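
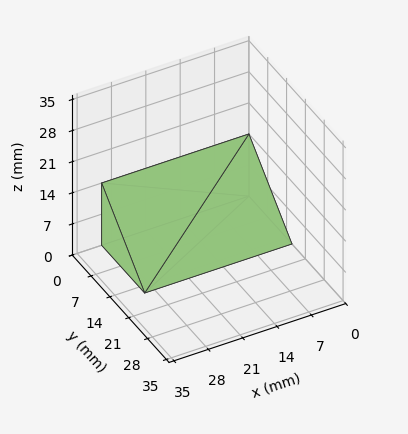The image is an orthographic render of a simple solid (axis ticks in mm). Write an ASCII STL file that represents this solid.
Reading the render: the shape is a wedge (ramp): 30 × 16 mm base, rising to 14 mm along the y=0 edge and sloping linearly to z=0 at y=16 (dimensions read to the nearest mm from the axis ticks). For the STL, each face is triangulated and given an outward normal.

solid part
  facet normal 0.0000 0.0000 -1.0000
    outer loop
      vertex 30.000 16.000 0.000
      vertex 30.000 0.000 0.000
      vertex 0.000 0.000 0.000
    endloop
  endfacet
  facet normal 0.0000 0.0000 -1.0000
    outer loop
      vertex 0.000 16.000 0.000
      vertex 30.000 16.000 0.000
      vertex 0.000 0.000 0.000
    endloop
  endfacet
  facet normal 0.0000 -1.0000 0.0000
    outer loop
      vertex 0.000 0.000 0.000
      vertex 30.000 0.000 0.000
      vertex 30.000 0.000 14.000
    endloop
  endfacet
  facet normal 0.0000 -1.0000 0.0000
    outer loop
      vertex 0.000 0.000 0.000
      vertex 30.000 0.000 14.000
      vertex 0.000 0.000 14.000
    endloop
  endfacet
  facet normal 0.0000 0.6585 0.7526
    outer loop
      vertex 0.000 0.000 14.000
      vertex 30.000 0.000 14.000
      vertex 30.000 16.000 0.000
    endloop
  endfacet
  facet normal 0.0000 0.6585 0.7526
    outer loop
      vertex 0.000 0.000 14.000
      vertex 30.000 16.000 0.000
      vertex 0.000 16.000 0.000
    endloop
  endfacet
  facet normal -1.0000 0.0000 0.0000
    outer loop
      vertex 0.000 0.000 14.000
      vertex 0.000 16.000 0.000
      vertex 0.000 0.000 0.000
    endloop
  endfacet
  facet normal 1.0000 0.0000 0.0000
    outer loop
      vertex 30.000 0.000 0.000
      vertex 30.000 16.000 0.000
      vertex 30.000 0.000 14.000
    endloop
  endfacet
endsolid part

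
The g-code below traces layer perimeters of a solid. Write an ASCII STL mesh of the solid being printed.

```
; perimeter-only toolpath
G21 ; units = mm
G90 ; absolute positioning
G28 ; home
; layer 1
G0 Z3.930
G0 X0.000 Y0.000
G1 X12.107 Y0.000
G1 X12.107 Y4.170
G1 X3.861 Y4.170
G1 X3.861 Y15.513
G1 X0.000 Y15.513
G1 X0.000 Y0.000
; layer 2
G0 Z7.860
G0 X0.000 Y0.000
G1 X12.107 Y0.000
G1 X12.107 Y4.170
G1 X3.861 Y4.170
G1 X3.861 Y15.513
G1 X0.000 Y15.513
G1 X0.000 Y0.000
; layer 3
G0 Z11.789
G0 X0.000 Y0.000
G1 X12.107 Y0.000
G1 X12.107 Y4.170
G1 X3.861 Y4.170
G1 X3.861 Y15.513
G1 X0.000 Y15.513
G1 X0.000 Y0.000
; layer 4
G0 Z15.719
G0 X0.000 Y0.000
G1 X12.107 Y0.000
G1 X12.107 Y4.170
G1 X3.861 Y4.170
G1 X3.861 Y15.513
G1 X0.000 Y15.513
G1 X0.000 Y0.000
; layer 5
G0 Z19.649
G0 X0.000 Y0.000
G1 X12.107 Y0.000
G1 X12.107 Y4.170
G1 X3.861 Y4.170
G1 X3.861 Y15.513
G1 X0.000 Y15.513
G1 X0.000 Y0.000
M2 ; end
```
solid part
  facet normal 0.0000 0.0000 -1.0000
    outer loop
      vertex 12.107 4.170 0.000
      vertex 12.107 0.000 0.000
      vertex 0.000 0.000 0.000
    endloop
  endfacet
  facet normal 0.0000 0.0000 -1.0000
    outer loop
      vertex 3.861 4.170 0.000
      vertex 12.107 4.170 0.000
      vertex 0.000 0.000 0.000
    endloop
  endfacet
  facet normal 0.0000 0.0000 -1.0000
    outer loop
      vertex 3.861 15.513 0.000
      vertex 3.861 4.170 0.000
      vertex 0.000 0.000 0.000
    endloop
  endfacet
  facet normal 0.0000 0.0000 -1.0000
    outer loop
      vertex 0.000 15.513 0.000
      vertex 3.861 15.513 0.000
      vertex 0.000 0.000 0.000
    endloop
  endfacet
  facet normal 0.0000 0.0000 1.0000
    outer loop
      vertex 0.000 0.000 19.649
      vertex 12.107 0.000 19.649
      vertex 12.107 4.170 19.649
    endloop
  endfacet
  facet normal 0.0000 0.0000 1.0000
    outer loop
      vertex 0.000 0.000 19.649
      vertex 12.107 4.170 19.649
      vertex 3.861 4.170 19.649
    endloop
  endfacet
  facet normal 0.0000 0.0000 1.0000
    outer loop
      vertex 0.000 0.000 19.649
      vertex 3.861 4.170 19.649
      vertex 3.861 15.513 19.649
    endloop
  endfacet
  facet normal 0.0000 0.0000 1.0000
    outer loop
      vertex 0.000 0.000 19.649
      vertex 3.861 15.513 19.649
      vertex 0.000 15.513 19.649
    endloop
  endfacet
  facet normal 0.0000 -1.0000 0.0000
    outer loop
      vertex 0.000 0.000 0.000
      vertex 12.107 0.000 0.000
      vertex 12.107 0.000 19.649
    endloop
  endfacet
  facet normal 0.0000 -1.0000 0.0000
    outer loop
      vertex 0.000 0.000 0.000
      vertex 12.107 0.000 19.649
      vertex 0.000 0.000 19.649
    endloop
  endfacet
  facet normal 1.0000 0.0000 0.0000
    outer loop
      vertex 12.107 0.000 0.000
      vertex 12.107 4.170 0.000
      vertex 12.107 4.170 19.649
    endloop
  endfacet
  facet normal 1.0000 0.0000 0.0000
    outer loop
      vertex 12.107 0.000 0.000
      vertex 12.107 4.170 19.649
      vertex 12.107 0.000 19.649
    endloop
  endfacet
  facet normal 0.0000 1.0000 0.0000
    outer loop
      vertex 12.107 4.170 0.000
      vertex 3.861 4.170 0.000
      vertex 3.861 4.170 19.649
    endloop
  endfacet
  facet normal 0.0000 1.0000 0.0000
    outer loop
      vertex 12.107 4.170 0.000
      vertex 3.861 4.170 19.649
      vertex 12.107 4.170 19.649
    endloop
  endfacet
  facet normal 1.0000 0.0000 0.0000
    outer loop
      vertex 3.861 4.170 0.000
      vertex 3.861 15.513 0.000
      vertex 3.861 15.513 19.649
    endloop
  endfacet
  facet normal 1.0000 0.0000 0.0000
    outer loop
      vertex 3.861 4.170 0.000
      vertex 3.861 15.513 19.649
      vertex 3.861 4.170 19.649
    endloop
  endfacet
  facet normal 0.0000 1.0000 0.0000
    outer loop
      vertex 3.861 15.513 0.000
      vertex 0.000 15.513 0.000
      vertex 0.000 15.513 19.649
    endloop
  endfacet
  facet normal 0.0000 1.0000 0.0000
    outer loop
      vertex 3.861 15.513 0.000
      vertex 0.000 15.513 19.649
      vertex 3.861 15.513 19.649
    endloop
  endfacet
  facet normal -1.0000 0.0000 0.0000
    outer loop
      vertex 0.000 15.513 0.000
      vertex 0.000 0.000 0.000
      vertex 0.000 0.000 19.649
    endloop
  endfacet
  facet normal -1.0000 0.0000 0.0000
    outer loop
      vertex 0.000 15.513 0.000
      vertex 0.000 0.000 19.649
      vertex 0.000 15.513 19.649
    endloop
  endfacet
endsolid part

The G0 Z moves step by Δz≈3.930 mm. Every layer's G1 loop is the same polygon, so the solid is a straight extrusion of it from z=0 to z≈19.6. Closing with flat bottom and top caps and triangulating gives 20 facets — an L-shaped prism: outer 12.1 × 15.5 mm, arm thicknesses ≈ 4.17 mm (horizontal) and 3.86 mm (vertical), extruded 19.6 mm in z.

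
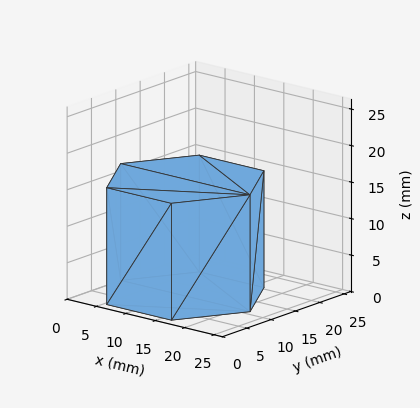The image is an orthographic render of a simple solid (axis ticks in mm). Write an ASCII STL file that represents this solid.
Reading the render: the shape is a regular 6-sided prism (a cylinder approximated with 6 flat sides), circumscribed radius ≈ 11 mm, height ≈ 16 mm (dimensions read to the nearest mm from the axis ticks). For the STL, each face is triangulated and given an outward normal.

solid part
  facet normal 0.0000 0.0000 -1.0000
    outer loop
      vertex 5.5 20.5 0.0
      vertex 16.5 20.5 0.0
      vertex 22.0 11.0 0.0
    endloop
  endfacet
  facet normal 0.0000 0.0000 -1.0000
    outer loop
      vertex 0.0 11.0 0.0
      vertex 5.5 20.5 0.0
      vertex 22.0 11.0 0.0
    endloop
  endfacet
  facet normal 0.0000 0.0000 -1.0000
    outer loop
      vertex 5.5 1.5 0.0
      vertex 0.0 11.0 0.0
      vertex 22.0 11.0 0.0
    endloop
  endfacet
  facet normal 0.0000 0.0000 -1.0000
    outer loop
      vertex 16.5 1.5 0.0
      vertex 5.5 1.5 0.0
      vertex 22.0 11.0 0.0
    endloop
  endfacet
  facet normal 0.0000 0.0000 1.0000
    outer loop
      vertex 22.0 11.0 16.0
      vertex 16.5 20.5 16.0
      vertex 5.5 20.5 16.0
    endloop
  endfacet
  facet normal 0.0000 0.0000 1.0000
    outer loop
      vertex 22.0 11.0 16.0
      vertex 5.5 20.5 16.0
      vertex 0.0 11.0 16.0
    endloop
  endfacet
  facet normal 0.0000 0.0000 1.0000
    outer loop
      vertex 22.0 11.0 16.0
      vertex 0.0 11.0 16.0
      vertex 5.5 1.5 16.0
    endloop
  endfacet
  facet normal 0.0000 0.0000 1.0000
    outer loop
      vertex 22.0 11.0 16.0
      vertex 5.5 1.5 16.0
      vertex 16.5 1.5 16.0
    endloop
  endfacet
  facet normal 0.8654 0.5010 0.0000
    outer loop
      vertex 22.0 11.0 0.0
      vertex 16.5 20.5 0.0
      vertex 16.5 20.5 16.0
    endloop
  endfacet
  facet normal 0.8654 0.5010 0.0000
    outer loop
      vertex 22.0 11.0 0.0
      vertex 16.5 20.5 16.0
      vertex 22.0 11.0 16.0
    endloop
  endfacet
  facet normal 0.0000 1.0000 0.0000
    outer loop
      vertex 16.5 20.5 0.0
      vertex 5.5 20.5 0.0
      vertex 5.5 20.5 16.0
    endloop
  endfacet
  facet normal 0.0000 1.0000 0.0000
    outer loop
      vertex 16.5 20.5 0.0
      vertex 5.5 20.5 16.0
      vertex 16.5 20.5 16.0
    endloop
  endfacet
  facet normal -0.8654 0.5010 0.0000
    outer loop
      vertex 5.5 20.5 0.0
      vertex 0.0 11.0 0.0
      vertex 0.0 11.0 16.0
    endloop
  endfacet
  facet normal -0.8654 0.5010 0.0000
    outer loop
      vertex 5.5 20.5 0.0
      vertex 0.0 11.0 16.0
      vertex 5.5 20.5 16.0
    endloop
  endfacet
  facet normal -0.8654 -0.5010 0.0000
    outer loop
      vertex 0.0 11.0 0.0
      vertex 5.5 1.5 0.0
      vertex 5.5 1.5 16.0
    endloop
  endfacet
  facet normal -0.8654 -0.5010 0.0000
    outer loop
      vertex 0.0 11.0 0.0
      vertex 5.5 1.5 16.0
      vertex 0.0 11.0 16.0
    endloop
  endfacet
  facet normal 0.0000 -1.0000 0.0000
    outer loop
      vertex 5.5 1.5 0.0
      vertex 16.5 1.5 0.0
      vertex 16.5 1.5 16.0
    endloop
  endfacet
  facet normal 0.0000 -1.0000 0.0000
    outer loop
      vertex 5.5 1.5 0.0
      vertex 16.5 1.5 16.0
      vertex 5.5 1.5 16.0
    endloop
  endfacet
  facet normal 0.8654 -0.5010 0.0000
    outer loop
      vertex 16.5 1.5 0.0
      vertex 22.0 11.0 0.0
      vertex 22.0 11.0 16.0
    endloop
  endfacet
  facet normal 0.8654 -0.5010 0.0000
    outer loop
      vertex 16.5 1.5 0.0
      vertex 22.0 11.0 16.0
      vertex 16.5 1.5 16.0
    endloop
  endfacet
endsolid part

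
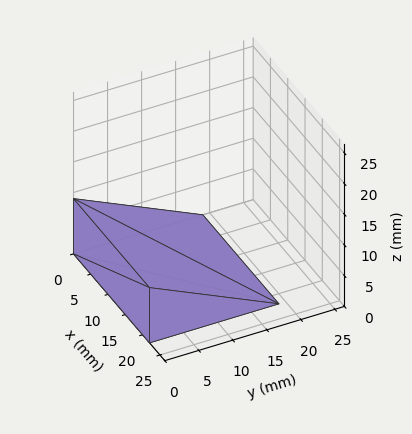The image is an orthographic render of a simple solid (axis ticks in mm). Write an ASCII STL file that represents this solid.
Reading the render: the shape is a wedge (ramp): 22 × 19 mm base, rising to 9 mm along the y=0 edge and sloping linearly to z=0 at y=19 (dimensions read to the nearest mm from the axis ticks). For the STL, each face is triangulated and given an outward normal.

solid part
  facet normal 0.0000 0.0000 -1.0000
    outer loop
      vertex 22.0 19.0 0.0
      vertex 22.0 0.0 0.0
      vertex 0.0 0.0 0.0
    endloop
  endfacet
  facet normal 0.0000 0.0000 -1.0000
    outer loop
      vertex 0.0 19.0 0.0
      vertex 22.0 19.0 0.0
      vertex 0.0 0.0 0.0
    endloop
  endfacet
  facet normal 0.0000 -1.0000 0.0000
    outer loop
      vertex 0.0 0.0 0.0
      vertex 22.0 0.0 0.0
      vertex 22.0 0.0 9.0
    endloop
  endfacet
  facet normal 0.0000 -1.0000 0.0000
    outer loop
      vertex 0.0 0.0 0.0
      vertex 22.0 0.0 9.0
      vertex 0.0 0.0 9.0
    endloop
  endfacet
  facet normal 0.0000 0.4281 0.9037
    outer loop
      vertex 0.0 0.0 9.0
      vertex 22.0 0.0 9.0
      vertex 22.0 19.0 0.0
    endloop
  endfacet
  facet normal 0.0000 0.4281 0.9037
    outer loop
      vertex 0.0 0.0 9.0
      vertex 22.0 19.0 0.0
      vertex 0.0 19.0 0.0
    endloop
  endfacet
  facet normal -1.0000 0.0000 0.0000
    outer loop
      vertex 0.0 0.0 9.0
      vertex 0.0 19.0 0.0
      vertex 0.0 0.0 0.0
    endloop
  endfacet
  facet normal 1.0000 0.0000 0.0000
    outer loop
      vertex 22.0 0.0 0.0
      vertex 22.0 19.0 0.0
      vertex 22.0 0.0 9.0
    endloop
  endfacet
endsolid part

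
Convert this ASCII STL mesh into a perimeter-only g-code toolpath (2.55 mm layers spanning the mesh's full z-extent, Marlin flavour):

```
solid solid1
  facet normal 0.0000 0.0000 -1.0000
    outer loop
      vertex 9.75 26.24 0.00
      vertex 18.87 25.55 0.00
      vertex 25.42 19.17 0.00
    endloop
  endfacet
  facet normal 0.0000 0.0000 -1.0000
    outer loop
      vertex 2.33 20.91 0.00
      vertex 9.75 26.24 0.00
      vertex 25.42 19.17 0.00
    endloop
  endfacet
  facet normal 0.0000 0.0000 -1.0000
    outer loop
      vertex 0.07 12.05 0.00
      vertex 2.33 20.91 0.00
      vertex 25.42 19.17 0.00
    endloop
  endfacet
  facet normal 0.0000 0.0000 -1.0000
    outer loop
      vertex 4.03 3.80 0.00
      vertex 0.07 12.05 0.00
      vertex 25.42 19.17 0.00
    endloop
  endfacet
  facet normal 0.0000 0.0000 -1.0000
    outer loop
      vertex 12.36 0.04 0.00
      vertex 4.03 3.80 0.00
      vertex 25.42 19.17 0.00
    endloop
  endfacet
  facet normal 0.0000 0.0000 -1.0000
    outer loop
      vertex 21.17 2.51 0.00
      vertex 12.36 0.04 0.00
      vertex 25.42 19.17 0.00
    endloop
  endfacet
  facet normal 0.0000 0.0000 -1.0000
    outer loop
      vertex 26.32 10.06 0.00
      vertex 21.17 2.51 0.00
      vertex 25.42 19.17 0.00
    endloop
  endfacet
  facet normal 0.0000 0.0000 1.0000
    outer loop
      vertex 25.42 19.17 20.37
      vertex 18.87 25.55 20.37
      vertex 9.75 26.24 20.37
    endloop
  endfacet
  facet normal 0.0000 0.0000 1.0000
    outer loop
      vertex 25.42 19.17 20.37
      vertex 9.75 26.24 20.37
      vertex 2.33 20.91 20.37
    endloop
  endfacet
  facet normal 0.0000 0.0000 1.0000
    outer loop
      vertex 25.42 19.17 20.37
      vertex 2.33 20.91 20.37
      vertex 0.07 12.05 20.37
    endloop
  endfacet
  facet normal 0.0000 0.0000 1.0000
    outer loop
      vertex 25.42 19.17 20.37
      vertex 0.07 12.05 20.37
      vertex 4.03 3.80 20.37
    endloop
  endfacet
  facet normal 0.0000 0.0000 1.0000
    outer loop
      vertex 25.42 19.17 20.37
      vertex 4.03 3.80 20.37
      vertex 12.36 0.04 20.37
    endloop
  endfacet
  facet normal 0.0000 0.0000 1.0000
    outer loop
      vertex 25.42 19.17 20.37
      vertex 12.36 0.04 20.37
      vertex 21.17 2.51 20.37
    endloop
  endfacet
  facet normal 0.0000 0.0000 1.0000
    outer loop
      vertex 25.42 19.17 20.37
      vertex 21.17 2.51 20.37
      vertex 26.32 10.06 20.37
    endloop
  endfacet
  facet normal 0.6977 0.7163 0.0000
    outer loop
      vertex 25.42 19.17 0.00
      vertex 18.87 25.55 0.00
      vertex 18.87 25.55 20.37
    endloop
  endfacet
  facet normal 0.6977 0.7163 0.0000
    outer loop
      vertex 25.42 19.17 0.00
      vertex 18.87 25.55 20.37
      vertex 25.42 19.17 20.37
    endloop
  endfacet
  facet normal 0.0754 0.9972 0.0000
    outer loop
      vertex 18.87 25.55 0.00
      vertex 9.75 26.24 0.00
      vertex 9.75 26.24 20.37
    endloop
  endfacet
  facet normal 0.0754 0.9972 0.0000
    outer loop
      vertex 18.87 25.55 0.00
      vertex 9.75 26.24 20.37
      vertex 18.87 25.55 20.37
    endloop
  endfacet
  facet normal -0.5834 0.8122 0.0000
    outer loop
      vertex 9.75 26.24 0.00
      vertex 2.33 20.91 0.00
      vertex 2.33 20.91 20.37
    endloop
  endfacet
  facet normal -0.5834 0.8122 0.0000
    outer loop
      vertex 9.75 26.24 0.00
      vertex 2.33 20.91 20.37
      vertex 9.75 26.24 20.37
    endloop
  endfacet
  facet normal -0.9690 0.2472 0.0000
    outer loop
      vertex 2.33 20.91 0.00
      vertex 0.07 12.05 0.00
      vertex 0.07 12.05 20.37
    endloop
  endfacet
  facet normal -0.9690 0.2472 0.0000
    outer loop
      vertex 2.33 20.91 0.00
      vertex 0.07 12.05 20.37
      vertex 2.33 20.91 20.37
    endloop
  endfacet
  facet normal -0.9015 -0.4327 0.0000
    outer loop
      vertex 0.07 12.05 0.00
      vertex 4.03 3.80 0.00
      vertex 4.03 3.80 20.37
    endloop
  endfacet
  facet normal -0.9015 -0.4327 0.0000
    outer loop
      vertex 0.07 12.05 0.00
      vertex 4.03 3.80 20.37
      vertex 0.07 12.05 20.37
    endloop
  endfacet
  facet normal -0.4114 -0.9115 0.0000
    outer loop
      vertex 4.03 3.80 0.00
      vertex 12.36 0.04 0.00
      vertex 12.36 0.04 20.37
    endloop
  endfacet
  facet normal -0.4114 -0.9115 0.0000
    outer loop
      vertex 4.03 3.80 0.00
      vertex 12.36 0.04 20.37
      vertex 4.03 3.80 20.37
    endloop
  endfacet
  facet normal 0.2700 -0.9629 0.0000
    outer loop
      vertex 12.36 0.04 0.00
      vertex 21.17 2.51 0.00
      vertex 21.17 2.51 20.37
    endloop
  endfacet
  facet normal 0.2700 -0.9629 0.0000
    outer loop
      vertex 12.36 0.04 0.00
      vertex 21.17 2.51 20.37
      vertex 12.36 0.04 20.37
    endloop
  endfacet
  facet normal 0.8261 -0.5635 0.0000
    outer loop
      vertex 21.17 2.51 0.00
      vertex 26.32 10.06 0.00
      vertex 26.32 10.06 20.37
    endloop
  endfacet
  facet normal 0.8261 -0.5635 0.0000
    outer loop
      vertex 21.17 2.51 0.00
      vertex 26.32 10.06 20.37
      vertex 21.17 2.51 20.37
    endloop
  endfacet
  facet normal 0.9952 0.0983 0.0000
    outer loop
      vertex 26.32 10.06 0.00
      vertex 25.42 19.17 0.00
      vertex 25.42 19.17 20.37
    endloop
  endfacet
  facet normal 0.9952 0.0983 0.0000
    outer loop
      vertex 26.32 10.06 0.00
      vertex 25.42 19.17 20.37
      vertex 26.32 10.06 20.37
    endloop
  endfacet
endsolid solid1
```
; perimeter-only toolpath
G21 ; units = mm
G90 ; absolute positioning
G28 ; home
; layer 1
G0 Z2.55
G0 X25.42 Y19.17
G1 X18.87 Y25.55
G1 X9.75 Y26.24
G1 X2.33 Y20.91
G1 X0.07 Y12.05
G1 X4.03 Y3.80
G1 X12.36 Y0.04
G1 X21.17 Y2.51
G1 X26.32 Y10.06
G1 X25.42 Y19.17
; layer 2
G0 Z5.09
G0 X25.42 Y19.17
G1 X18.87 Y25.55
G1 X9.75 Y26.24
G1 X2.33 Y20.91
G1 X0.07 Y12.05
G1 X4.03 Y3.80
G1 X12.36 Y0.04
G1 X21.17 Y2.51
G1 X26.32 Y10.06
G1 X25.42 Y19.17
; layer 3
G0 Z7.64
G0 X25.42 Y19.17
G1 X18.87 Y25.55
G1 X9.75 Y26.24
G1 X2.33 Y20.91
G1 X0.07 Y12.05
G1 X4.03 Y3.80
G1 X12.36 Y0.04
G1 X21.17 Y2.51
G1 X26.32 Y10.06
G1 X25.42 Y19.17
; layer 4
G0 Z10.19
G0 X25.42 Y19.17
G1 X18.87 Y25.55
G1 X9.75 Y26.24
G1 X2.33 Y20.91
G1 X0.07 Y12.05
G1 X4.03 Y3.80
G1 X12.36 Y0.04
G1 X21.17 Y2.51
G1 X26.32 Y10.06
G1 X25.42 Y19.17
; layer 5
G0 Z12.73
G0 X25.42 Y19.17
G1 X18.87 Y25.55
G1 X9.75 Y26.24
G1 X2.33 Y20.91
G1 X0.07 Y12.05
G1 X4.03 Y3.80
G1 X12.36 Y0.04
G1 X21.17 Y2.51
G1 X26.32 Y10.06
G1 X25.42 Y19.17
; layer 6
G0 Z15.28
G0 X25.42 Y19.17
G1 X18.87 Y25.55
G1 X9.75 Y26.24
G1 X2.33 Y20.91
G1 X0.07 Y12.05
G1 X4.03 Y3.80
G1 X12.36 Y0.04
G1 X21.17 Y2.51
G1 X26.32 Y10.06
G1 X25.42 Y19.17
; layer 7
G0 Z17.82
G0 X25.42 Y19.17
G1 X18.87 Y25.55
G1 X9.75 Y26.24
G1 X2.33 Y20.91
G1 X0.07 Y12.05
G1 X4.03 Y3.80
G1 X12.36 Y0.04
G1 X21.17 Y2.51
G1 X26.32 Y10.06
G1 X25.42 Y19.17
; layer 8
G0 Z20.37
G0 X25.42 Y19.17
G1 X18.87 Y25.55
G1 X9.75 Y26.24
G1 X2.33 Y20.91
G1 X0.07 Y12.05
G1 X4.03 Y3.80
G1 X12.36 Y0.04
G1 X21.17 Y2.51
G1 X26.32 Y10.06
G1 X25.42 Y19.17
M2 ; end

The solid is a regular 9-sided prism (a cylinder approximated with 9 flat sides), circumscribed radius ≈ 13.4 mm, height ≈ 20.4 mm. Slicing at Δz = 2.55 mm — 8 equal slices spanning the solid's height, so layer i sits at z = i·h/8 — gives 8 non-empty perimeters. Each is a 9-segment closed polygon; G0 lifts to the layer z and rapids to the start vertex, then G1 traces the edges.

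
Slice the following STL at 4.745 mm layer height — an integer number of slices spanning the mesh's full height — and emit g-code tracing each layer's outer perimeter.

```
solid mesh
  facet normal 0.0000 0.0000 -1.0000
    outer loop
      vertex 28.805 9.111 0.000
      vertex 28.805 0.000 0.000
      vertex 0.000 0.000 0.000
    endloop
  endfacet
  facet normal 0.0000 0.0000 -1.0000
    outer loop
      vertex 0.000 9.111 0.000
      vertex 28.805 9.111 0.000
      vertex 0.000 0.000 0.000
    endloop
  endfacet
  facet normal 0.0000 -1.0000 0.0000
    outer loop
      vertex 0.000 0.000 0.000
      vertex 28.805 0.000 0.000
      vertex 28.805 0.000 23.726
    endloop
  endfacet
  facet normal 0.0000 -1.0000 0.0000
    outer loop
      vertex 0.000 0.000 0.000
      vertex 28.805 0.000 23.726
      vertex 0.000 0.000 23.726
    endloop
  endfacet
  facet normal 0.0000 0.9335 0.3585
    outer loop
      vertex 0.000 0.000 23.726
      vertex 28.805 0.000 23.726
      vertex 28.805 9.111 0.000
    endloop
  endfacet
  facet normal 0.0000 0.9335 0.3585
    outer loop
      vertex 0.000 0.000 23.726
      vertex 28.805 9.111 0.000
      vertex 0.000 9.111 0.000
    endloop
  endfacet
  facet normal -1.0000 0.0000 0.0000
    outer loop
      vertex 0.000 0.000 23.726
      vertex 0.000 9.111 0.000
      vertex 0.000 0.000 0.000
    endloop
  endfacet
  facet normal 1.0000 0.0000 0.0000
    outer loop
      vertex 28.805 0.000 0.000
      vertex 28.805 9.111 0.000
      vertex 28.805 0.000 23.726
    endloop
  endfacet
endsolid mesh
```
; perimeter-only toolpath
G21 ; units = mm
G90 ; absolute positioning
G28 ; home
; layer 1
G0 Z4.745
G0 X0.000 Y0.000
G1 X28.805 Y0.000
G1 X28.805 Y7.289
G1 X0.000 Y7.289
G1 X0.000 Y0.000
; layer 2
G0 Z9.490
G0 X0.000 Y0.000
G1 X28.805 Y0.000
G1 X28.805 Y5.467
G1 X0.000 Y5.467
G1 X0.000 Y0.000
; layer 3
G0 Z14.236
G0 X0.000 Y0.000
G1 X28.805 Y0.000
G1 X28.805 Y3.644
G1 X0.000 Y3.644
G1 X0.000 Y0.000
; layer 4
G0 Z18.981
G0 X0.000 Y0.000
G1 X28.805 Y0.000
G1 X28.805 Y1.822
G1 X0.000 Y1.822
G1 X0.000 Y0.000
M2 ; end

The solid is a wedge (ramp): 28.8 × 9.11 mm base, rising to 23.7 mm along the y=0 edge and sloping linearly to z=0 at y=9.11. Slicing at Δz = 4.745 mm — 5 equal slices spanning the solid's height, so layer i sits at z = i·h/5 — gives 4 non-empty perimeters. Each is a 4-segment closed polygon; G0 lifts to the layer z and rapids to the start vertex, then G1 traces the edges. The cross-section shrinks linearly with z (the slice at the apex is degenerate and omitted).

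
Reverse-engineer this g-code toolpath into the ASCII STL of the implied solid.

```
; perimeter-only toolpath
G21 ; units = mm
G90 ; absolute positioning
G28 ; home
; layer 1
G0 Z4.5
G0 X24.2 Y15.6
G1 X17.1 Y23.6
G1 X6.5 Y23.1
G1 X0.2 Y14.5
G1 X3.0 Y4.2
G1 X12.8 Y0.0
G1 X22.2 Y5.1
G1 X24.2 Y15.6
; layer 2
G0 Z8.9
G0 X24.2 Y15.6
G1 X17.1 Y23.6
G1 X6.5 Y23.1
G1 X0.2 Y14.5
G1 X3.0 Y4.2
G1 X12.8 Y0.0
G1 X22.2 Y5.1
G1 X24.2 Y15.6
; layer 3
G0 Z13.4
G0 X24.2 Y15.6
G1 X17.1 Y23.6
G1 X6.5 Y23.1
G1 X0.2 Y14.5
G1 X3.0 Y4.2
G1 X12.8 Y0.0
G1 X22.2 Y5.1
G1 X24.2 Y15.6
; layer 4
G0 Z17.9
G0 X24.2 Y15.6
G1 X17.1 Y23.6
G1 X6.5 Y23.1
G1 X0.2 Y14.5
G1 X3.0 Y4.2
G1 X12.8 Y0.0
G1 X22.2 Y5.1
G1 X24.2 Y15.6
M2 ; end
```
solid part
  facet normal 0.0000 0.0000 -1.0000
    outer loop
      vertex 6.5 23.1 0.0
      vertex 17.1 23.6 0.0
      vertex 24.2 15.6 0.0
    endloop
  endfacet
  facet normal 0.0000 0.0000 -1.0000
    outer loop
      vertex 0.2 14.5 0.0
      vertex 6.5 23.1 0.0
      vertex 24.2 15.6 0.0
    endloop
  endfacet
  facet normal 0.0000 0.0000 -1.0000
    outer loop
      vertex 3.0 4.2 0.0
      vertex 0.2 14.5 0.0
      vertex 24.2 15.6 0.0
    endloop
  endfacet
  facet normal 0.0000 0.0000 -1.0000
    outer loop
      vertex 12.8 0.0 0.0
      vertex 3.0 4.2 0.0
      vertex 24.2 15.6 0.0
    endloop
  endfacet
  facet normal 0.0000 0.0000 -1.0000
    outer loop
      vertex 22.2 5.1 0.0
      vertex 12.8 0.0 0.0
      vertex 24.2 15.6 0.0
    endloop
  endfacet
  facet normal 0.0000 0.0000 1.0000
    outer loop
      vertex 24.2 15.6 17.9
      vertex 17.1 23.6 17.9
      vertex 6.5 23.1 17.9
    endloop
  endfacet
  facet normal 0.0000 0.0000 1.0000
    outer loop
      vertex 24.2 15.6 17.9
      vertex 6.5 23.1 17.9
      vertex 0.2 14.5 17.9
    endloop
  endfacet
  facet normal 0.0000 0.0000 1.0000
    outer loop
      vertex 24.2 15.6 17.9
      vertex 0.2 14.5 17.9
      vertex 3.0 4.2 17.9
    endloop
  endfacet
  facet normal 0.0000 0.0000 1.0000
    outer loop
      vertex 24.2 15.6 17.9
      vertex 3.0 4.2 17.9
      vertex 12.8 0.0 17.9
    endloop
  endfacet
  facet normal 0.0000 0.0000 1.0000
    outer loop
      vertex 24.2 15.6 17.9
      vertex 12.8 0.0 17.9
      vertex 22.2 5.1 17.9
    endloop
  endfacet
  facet normal 0.7479 0.6638 0.0000
    outer loop
      vertex 24.2 15.6 0.0
      vertex 17.1 23.6 0.0
      vertex 17.1 23.6 17.9
    endloop
  endfacet
  facet normal 0.7479 0.6638 0.0000
    outer loop
      vertex 24.2 15.6 0.0
      vertex 17.1 23.6 17.9
      vertex 24.2 15.6 17.9
    endloop
  endfacet
  facet normal -0.0471 0.9989 0.0000
    outer loop
      vertex 17.1 23.6 0.0
      vertex 6.5 23.1 0.0
      vertex 6.5 23.1 17.9
    endloop
  endfacet
  facet normal -0.0471 0.9989 0.0000
    outer loop
      vertex 17.1 23.6 0.0
      vertex 6.5 23.1 17.9
      vertex 17.1 23.6 17.9
    endloop
  endfacet
  facet normal -0.8067 0.5910 0.0000
    outer loop
      vertex 6.5 23.1 0.0
      vertex 0.2 14.5 0.0
      vertex 0.2 14.5 17.9
    endloop
  endfacet
  facet normal -0.8067 0.5910 0.0000
    outer loop
      vertex 6.5 23.1 0.0
      vertex 0.2 14.5 17.9
      vertex 6.5 23.1 17.9
    endloop
  endfacet
  facet normal -0.9650 -0.2623 0.0000
    outer loop
      vertex 0.2 14.5 0.0
      vertex 3.0 4.2 0.0
      vertex 3.0 4.2 17.9
    endloop
  endfacet
  facet normal -0.9650 -0.2623 0.0000
    outer loop
      vertex 0.2 14.5 0.0
      vertex 3.0 4.2 17.9
      vertex 0.2 14.5 17.9
    endloop
  endfacet
  facet normal -0.3939 -0.9191 0.0000
    outer loop
      vertex 3.0 4.2 0.0
      vertex 12.8 0.0 0.0
      vertex 12.8 0.0 17.9
    endloop
  endfacet
  facet normal -0.3939 -0.9191 0.0000
    outer loop
      vertex 3.0 4.2 0.0
      vertex 12.8 0.0 17.9
      vertex 3.0 4.2 17.9
    endloop
  endfacet
  facet normal 0.4769 -0.8790 0.0000
    outer loop
      vertex 12.8 0.0 0.0
      vertex 22.2 5.1 0.0
      vertex 22.2 5.1 17.9
    endloop
  endfacet
  facet normal 0.4769 -0.8790 0.0000
    outer loop
      vertex 12.8 0.0 0.0
      vertex 22.2 5.1 17.9
      vertex 12.8 0.0 17.9
    endloop
  endfacet
  facet normal 0.9823 -0.1871 0.0000
    outer loop
      vertex 22.2 5.1 0.0
      vertex 24.2 15.6 0.0
      vertex 24.2 15.6 17.9
    endloop
  endfacet
  facet normal 0.9823 -0.1871 0.0000
    outer loop
      vertex 22.2 5.1 0.0
      vertex 24.2 15.6 17.9
      vertex 22.2 5.1 17.9
    endloop
  endfacet
endsolid part

The G0 Z moves step by Δz≈4.5 mm. Every layer's G1 loop is the same polygon, so the solid is a straight extrusion of it from z=0 to z≈17.9. Closing with flat bottom and top caps and triangulating gives 24 facets — a regular 7-sided prism (a cylinder approximated with 7 flat sides), circumscribed radius ≈ 12.3 mm, height ≈ 17.9 mm.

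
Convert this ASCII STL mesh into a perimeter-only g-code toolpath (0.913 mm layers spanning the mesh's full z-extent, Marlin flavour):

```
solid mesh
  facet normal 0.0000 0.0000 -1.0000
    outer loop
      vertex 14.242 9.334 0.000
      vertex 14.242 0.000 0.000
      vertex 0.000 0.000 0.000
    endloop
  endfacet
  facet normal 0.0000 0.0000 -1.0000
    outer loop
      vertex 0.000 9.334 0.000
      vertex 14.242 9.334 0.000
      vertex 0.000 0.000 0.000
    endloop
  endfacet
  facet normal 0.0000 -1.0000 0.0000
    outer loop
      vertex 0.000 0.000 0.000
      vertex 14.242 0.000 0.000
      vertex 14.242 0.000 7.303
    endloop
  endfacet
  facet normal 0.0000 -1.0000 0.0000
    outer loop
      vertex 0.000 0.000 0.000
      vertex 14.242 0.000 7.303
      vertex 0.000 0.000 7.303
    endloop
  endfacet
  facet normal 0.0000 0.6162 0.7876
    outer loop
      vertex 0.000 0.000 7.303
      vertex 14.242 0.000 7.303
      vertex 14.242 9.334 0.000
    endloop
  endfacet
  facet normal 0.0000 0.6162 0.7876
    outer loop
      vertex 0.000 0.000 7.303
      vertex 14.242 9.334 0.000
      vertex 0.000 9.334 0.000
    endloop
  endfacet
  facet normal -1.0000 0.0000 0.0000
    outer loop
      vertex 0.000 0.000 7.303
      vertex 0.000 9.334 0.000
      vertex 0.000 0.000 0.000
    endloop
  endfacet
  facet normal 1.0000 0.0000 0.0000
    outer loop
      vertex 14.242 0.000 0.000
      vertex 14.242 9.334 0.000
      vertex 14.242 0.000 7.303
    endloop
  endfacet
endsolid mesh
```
; perimeter-only toolpath
G21 ; units = mm
G90 ; absolute positioning
G28 ; home
; layer 1
G0 Z0.913
G0 X0.000 Y0.000
G1 X14.242 Y0.000
G1 X14.242 Y8.167
G1 X0.000 Y8.167
G1 X0.000 Y0.000
; layer 2
G0 Z1.826
G0 X0.000 Y0.000
G1 X14.242 Y0.000
G1 X14.242 Y7.000
G1 X0.000 Y7.000
G1 X0.000 Y0.000
; layer 3
G0 Z2.739
G0 X0.000 Y0.000
G1 X14.242 Y0.000
G1 X14.242 Y5.834
G1 X0.000 Y5.834
G1 X0.000 Y0.000
; layer 4
G0 Z3.651
G0 X0.000 Y0.000
G1 X14.242 Y0.000
G1 X14.242 Y4.667
G1 X0.000 Y4.667
G1 X0.000 Y0.000
; layer 5
G0 Z4.564
G0 X0.000 Y0.000
G1 X14.242 Y0.000
G1 X14.242 Y3.500
G1 X0.000 Y3.500
G1 X0.000 Y0.000
; layer 6
G0 Z5.477
G0 X0.000 Y0.000
G1 X14.242 Y0.000
G1 X14.242 Y2.333
G1 X0.000 Y2.333
G1 X0.000 Y0.000
; layer 7
G0 Z6.390
G0 X0.000 Y0.000
G1 X14.242 Y0.000
G1 X14.242 Y1.167
G1 X0.000 Y1.167
G1 X0.000 Y0.000
M2 ; end

The solid is a wedge (ramp): 14.2 × 9.33 mm base, rising to 7.3 mm along the y=0 edge and sloping linearly to z=0 at y=9.33. Slicing at Δz = 0.913 mm — 8 equal slices spanning the solid's height, so layer i sits at z = i·h/8 — gives 7 non-empty perimeters. Each is a 4-segment closed polygon; G0 lifts to the layer z and rapids to the start vertex, then G1 traces the edges. The cross-section shrinks linearly with z (the slice at the apex is degenerate and omitted).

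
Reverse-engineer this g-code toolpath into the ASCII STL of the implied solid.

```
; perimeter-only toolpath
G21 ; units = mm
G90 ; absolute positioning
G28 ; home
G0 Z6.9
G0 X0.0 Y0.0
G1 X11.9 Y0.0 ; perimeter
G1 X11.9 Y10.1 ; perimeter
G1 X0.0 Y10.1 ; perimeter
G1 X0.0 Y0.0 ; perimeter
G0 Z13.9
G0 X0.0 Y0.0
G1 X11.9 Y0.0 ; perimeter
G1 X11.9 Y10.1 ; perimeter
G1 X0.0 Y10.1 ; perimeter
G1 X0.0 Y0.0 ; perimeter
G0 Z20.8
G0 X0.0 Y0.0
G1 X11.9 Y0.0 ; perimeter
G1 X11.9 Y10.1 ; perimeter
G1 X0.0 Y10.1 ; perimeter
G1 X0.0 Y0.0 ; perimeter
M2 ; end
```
solid part
  facet normal 0.0000 0.0000 -1.0000
    outer loop
      vertex 11.9 10.1 0.0
      vertex 11.9 0.0 0.0
      vertex 0.0 0.0 0.0
    endloop
  endfacet
  facet normal 0.0000 0.0000 -1.0000
    outer loop
      vertex 0.0 10.1 0.0
      vertex 11.9 10.1 0.0
      vertex 0.0 0.0 0.0
    endloop
  endfacet
  facet normal 0.0000 0.0000 1.0000
    outer loop
      vertex 0.0 0.0 20.8
      vertex 11.9 0.0 20.8
      vertex 11.9 10.1 20.8
    endloop
  endfacet
  facet normal 0.0000 0.0000 1.0000
    outer loop
      vertex 0.0 0.0 20.8
      vertex 11.9 10.1 20.8
      vertex 0.0 10.1 20.8
    endloop
  endfacet
  facet normal 0.0000 -1.0000 0.0000
    outer loop
      vertex 0.0 0.0 0.0
      vertex 11.9 0.0 0.0
      vertex 11.9 0.0 20.8
    endloop
  endfacet
  facet normal 0.0000 -1.0000 0.0000
    outer loop
      vertex 0.0 0.0 0.0
      vertex 11.9 0.0 20.8
      vertex 0.0 0.0 20.8
    endloop
  endfacet
  facet normal 0.0000 1.0000 0.0000
    outer loop
      vertex 11.9 10.1 20.8
      vertex 11.9 10.1 0.0
      vertex 0.0 10.1 0.0
    endloop
  endfacet
  facet normal 0.0000 1.0000 0.0000
    outer loop
      vertex 0.0 10.1 20.8
      vertex 11.9 10.1 20.8
      vertex 0.0 10.1 0.0
    endloop
  endfacet
  facet normal -1.0000 0.0000 0.0000
    outer loop
      vertex 0.0 10.1 20.8
      vertex 0.0 10.1 0.0
      vertex 0.0 0.0 0.0
    endloop
  endfacet
  facet normal -1.0000 0.0000 0.0000
    outer loop
      vertex 0.0 0.0 20.8
      vertex 0.0 10.1 20.8
      vertex 0.0 0.0 0.0
    endloop
  endfacet
  facet normal 1.0000 0.0000 0.0000
    outer loop
      vertex 11.9 0.0 0.0
      vertex 11.9 10.1 0.0
      vertex 11.9 10.1 20.8
    endloop
  endfacet
  facet normal 1.0000 0.0000 0.0000
    outer loop
      vertex 11.9 0.0 0.0
      vertex 11.9 10.1 20.8
      vertex 11.9 0.0 20.8
    endloop
  endfacet
endsolid part

The G0 Z moves step by Δz≈6.9 mm. Every layer's G1 loop is the same polygon, so the solid is a straight extrusion of it from z=0 to z≈20.8. Closing with flat bottom and top caps and triangulating gives 12 facets — a rectangular box, roughly 11.9 × 10.1 mm footprint and 20.8 mm tall.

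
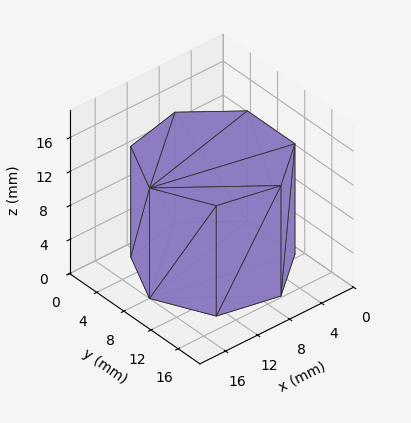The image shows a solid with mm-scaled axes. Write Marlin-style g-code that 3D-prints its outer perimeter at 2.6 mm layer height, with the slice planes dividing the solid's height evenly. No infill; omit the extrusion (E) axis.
Reading the render: the shape is a regular 7-sided prism (a cylinder approximated with 7 flat sides), circumscribed radius ≈ 8 mm, height ≈ 13 mm (dimensions read to the nearest mm from the axis ticks). For the g-code, the solid's height is divided into equal slices at the stated Δz and each level perimeter traced with G1 moves after a G0 lift.

; perimeter-only toolpath
G21 ; units = mm
G90 ; absolute positioning
G28 ; home
; layer 1
G0 Z2.6
G0 X16.0 Y8.0
G1 X13.0 Y14.3
G1 X6.2 Y15.8
G1 X0.8 Y11.5
G1 X0.8 Y4.5
G1 X6.2 Y0.2
G1 X13.0 Y1.7
G1 X16.0 Y8.0
; layer 2
G0 Z5.2
G0 X16.0 Y8.0
G1 X13.0 Y14.3
G1 X6.2 Y15.8
G1 X0.8 Y11.5
G1 X0.8 Y4.5
G1 X6.2 Y0.2
G1 X13.0 Y1.7
G1 X16.0 Y8.0
; layer 3
G0 Z7.8
G0 X16.0 Y8.0
G1 X13.0 Y14.3
G1 X6.2 Y15.8
G1 X0.8 Y11.5
G1 X0.8 Y4.5
G1 X6.2 Y0.2
G1 X13.0 Y1.7
G1 X16.0 Y8.0
; layer 4
G0 Z10.4
G0 X16.0 Y8.0
G1 X13.0 Y14.3
G1 X6.2 Y15.8
G1 X0.8 Y11.5
G1 X0.8 Y4.5
G1 X6.2 Y0.2
G1 X13.0 Y1.7
G1 X16.0 Y8.0
; layer 5
G0 Z13.0
G0 X16.0 Y8.0
G1 X13.0 Y14.3
G1 X6.2 Y15.8
G1 X0.8 Y11.5
G1 X0.8 Y4.5
G1 X6.2 Y0.2
G1 X13.0 Y1.7
G1 X16.0 Y8.0
M2 ; end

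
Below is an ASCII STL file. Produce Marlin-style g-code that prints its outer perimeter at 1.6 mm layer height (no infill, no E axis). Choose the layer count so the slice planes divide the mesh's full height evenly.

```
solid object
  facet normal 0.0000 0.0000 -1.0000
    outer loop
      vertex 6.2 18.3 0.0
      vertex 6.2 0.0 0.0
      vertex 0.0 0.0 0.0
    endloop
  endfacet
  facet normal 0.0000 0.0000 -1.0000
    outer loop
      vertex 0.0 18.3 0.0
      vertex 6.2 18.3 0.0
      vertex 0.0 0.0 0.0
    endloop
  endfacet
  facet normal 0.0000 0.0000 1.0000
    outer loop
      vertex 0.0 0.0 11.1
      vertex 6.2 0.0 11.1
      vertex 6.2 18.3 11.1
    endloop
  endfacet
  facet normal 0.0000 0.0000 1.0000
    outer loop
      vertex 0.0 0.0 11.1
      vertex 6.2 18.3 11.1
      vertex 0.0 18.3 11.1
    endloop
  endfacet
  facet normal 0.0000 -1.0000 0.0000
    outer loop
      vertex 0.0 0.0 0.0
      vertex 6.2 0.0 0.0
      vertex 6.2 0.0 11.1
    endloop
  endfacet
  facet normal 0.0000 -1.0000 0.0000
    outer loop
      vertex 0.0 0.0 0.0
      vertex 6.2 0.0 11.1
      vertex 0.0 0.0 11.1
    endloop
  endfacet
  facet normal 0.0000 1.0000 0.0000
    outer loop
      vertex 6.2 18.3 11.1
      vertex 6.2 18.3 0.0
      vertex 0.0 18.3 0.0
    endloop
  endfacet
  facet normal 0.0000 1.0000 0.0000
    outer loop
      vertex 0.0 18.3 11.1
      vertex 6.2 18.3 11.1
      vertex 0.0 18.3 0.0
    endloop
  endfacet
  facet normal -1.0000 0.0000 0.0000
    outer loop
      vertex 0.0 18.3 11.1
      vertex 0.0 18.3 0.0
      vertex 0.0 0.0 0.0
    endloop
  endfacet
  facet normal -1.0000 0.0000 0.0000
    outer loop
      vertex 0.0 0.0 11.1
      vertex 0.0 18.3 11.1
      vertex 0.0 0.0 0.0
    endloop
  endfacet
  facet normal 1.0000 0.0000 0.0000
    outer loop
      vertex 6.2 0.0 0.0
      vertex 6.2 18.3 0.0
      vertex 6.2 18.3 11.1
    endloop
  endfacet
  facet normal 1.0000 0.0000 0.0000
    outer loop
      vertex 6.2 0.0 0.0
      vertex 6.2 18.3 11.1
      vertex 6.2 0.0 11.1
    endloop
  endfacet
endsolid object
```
; perimeter-only toolpath
G21 ; units = mm
G90 ; absolute positioning
G28 ; home
; layer 1
G0 Z1.6
G0 X0.0 Y0.0
G1 X6.2 Y0.0
G1 X6.2 Y18.3
G1 X0.0 Y18.3
G1 X0.0 Y0.0
; layer 2
G0 Z3.2
G0 X0.0 Y0.0
G1 X6.2 Y0.0
G1 X6.2 Y18.3
G1 X0.0 Y18.3
G1 X0.0 Y0.0
; layer 3
G0 Z4.8
G0 X0.0 Y0.0
G1 X6.2 Y0.0
G1 X6.2 Y18.3
G1 X0.0 Y18.3
G1 X0.0 Y0.0
; layer 4
G0 Z6.3
G0 X0.0 Y0.0
G1 X6.2 Y0.0
G1 X6.2 Y18.3
G1 X0.0 Y18.3
G1 X0.0 Y0.0
; layer 5
G0 Z7.9
G0 X0.0 Y0.0
G1 X6.2 Y0.0
G1 X6.2 Y18.3
G1 X0.0 Y18.3
G1 X0.0 Y0.0
; layer 6
G0 Z9.5
G0 X0.0 Y0.0
G1 X6.2 Y0.0
G1 X6.2 Y18.3
G1 X0.0 Y18.3
G1 X0.0 Y0.0
; layer 7
G0 Z11.1
G0 X0.0 Y0.0
G1 X6.2 Y0.0
G1 X6.2 Y18.3
G1 X0.0 Y18.3
G1 X0.0 Y0.0
M2 ; end

The solid is a rectangular box, roughly 6.2 × 18.3 mm footprint and 11.1 mm tall. Slicing at Δz = 1.6 mm — 7 equal slices spanning the solid's height, so layer i sits at z = i·h/7 — gives 7 non-empty perimeters. Each is a 4-segment closed polygon; G0 lifts to the layer z and rapids to the start vertex, then G1 traces the edges.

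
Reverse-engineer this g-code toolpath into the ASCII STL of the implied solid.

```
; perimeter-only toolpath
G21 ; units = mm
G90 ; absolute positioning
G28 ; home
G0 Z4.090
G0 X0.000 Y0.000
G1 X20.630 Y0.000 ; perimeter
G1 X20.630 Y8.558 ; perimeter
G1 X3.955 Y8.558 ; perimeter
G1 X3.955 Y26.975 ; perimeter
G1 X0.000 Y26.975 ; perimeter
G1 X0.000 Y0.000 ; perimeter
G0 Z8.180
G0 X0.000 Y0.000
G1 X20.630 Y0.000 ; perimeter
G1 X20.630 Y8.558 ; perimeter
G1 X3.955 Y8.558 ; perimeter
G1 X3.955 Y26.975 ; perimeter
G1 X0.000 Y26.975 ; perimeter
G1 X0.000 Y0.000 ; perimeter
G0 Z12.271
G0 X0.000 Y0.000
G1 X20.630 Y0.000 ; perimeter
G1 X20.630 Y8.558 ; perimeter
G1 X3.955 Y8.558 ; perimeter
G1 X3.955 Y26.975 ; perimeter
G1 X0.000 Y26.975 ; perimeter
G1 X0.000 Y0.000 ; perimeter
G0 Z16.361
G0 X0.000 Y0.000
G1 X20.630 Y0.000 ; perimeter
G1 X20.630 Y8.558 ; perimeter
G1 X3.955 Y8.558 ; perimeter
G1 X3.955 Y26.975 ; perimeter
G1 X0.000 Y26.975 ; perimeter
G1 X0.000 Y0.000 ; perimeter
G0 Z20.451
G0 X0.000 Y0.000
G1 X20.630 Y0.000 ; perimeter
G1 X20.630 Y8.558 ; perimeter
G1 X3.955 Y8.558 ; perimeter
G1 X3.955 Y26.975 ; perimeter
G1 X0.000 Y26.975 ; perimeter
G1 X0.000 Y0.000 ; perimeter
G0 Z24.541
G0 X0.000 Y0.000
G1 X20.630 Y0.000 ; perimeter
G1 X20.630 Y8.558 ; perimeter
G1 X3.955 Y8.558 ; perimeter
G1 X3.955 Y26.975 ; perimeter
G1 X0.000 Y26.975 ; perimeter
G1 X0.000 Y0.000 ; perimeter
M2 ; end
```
solid part
  facet normal 0.0000 0.0000 -1.0000
    outer loop
      vertex 20.630 8.558 0.000
      vertex 20.630 0.000 0.000
      vertex 0.000 0.000 0.000
    endloop
  endfacet
  facet normal 0.0000 0.0000 -1.0000
    outer loop
      vertex 3.955 8.558 0.000
      vertex 20.630 8.558 0.000
      vertex 0.000 0.000 0.000
    endloop
  endfacet
  facet normal 0.0000 0.0000 -1.0000
    outer loop
      vertex 3.955 26.975 0.000
      vertex 3.955 8.558 0.000
      vertex 0.000 0.000 0.000
    endloop
  endfacet
  facet normal 0.0000 0.0000 -1.0000
    outer loop
      vertex 0.000 26.975 0.000
      vertex 3.955 26.975 0.000
      vertex 0.000 0.000 0.000
    endloop
  endfacet
  facet normal 0.0000 0.0000 1.0000
    outer loop
      vertex 0.000 0.000 24.541
      vertex 20.630 0.000 24.541
      vertex 20.630 8.558 24.541
    endloop
  endfacet
  facet normal 0.0000 0.0000 1.0000
    outer loop
      vertex 0.000 0.000 24.541
      vertex 20.630 8.558 24.541
      vertex 3.955 8.558 24.541
    endloop
  endfacet
  facet normal 0.0000 0.0000 1.0000
    outer loop
      vertex 0.000 0.000 24.541
      vertex 3.955 8.558 24.541
      vertex 3.955 26.975 24.541
    endloop
  endfacet
  facet normal 0.0000 0.0000 1.0000
    outer loop
      vertex 0.000 0.000 24.541
      vertex 3.955 26.975 24.541
      vertex 0.000 26.975 24.541
    endloop
  endfacet
  facet normal 0.0000 -1.0000 0.0000
    outer loop
      vertex 0.000 0.000 0.000
      vertex 20.630 0.000 0.000
      vertex 20.630 0.000 24.541
    endloop
  endfacet
  facet normal 0.0000 -1.0000 0.0000
    outer loop
      vertex 0.000 0.000 0.000
      vertex 20.630 0.000 24.541
      vertex 0.000 0.000 24.541
    endloop
  endfacet
  facet normal 1.0000 0.0000 0.0000
    outer loop
      vertex 20.630 0.000 0.000
      vertex 20.630 8.558 0.000
      vertex 20.630 8.558 24.541
    endloop
  endfacet
  facet normal 1.0000 0.0000 0.0000
    outer loop
      vertex 20.630 0.000 0.000
      vertex 20.630 8.558 24.541
      vertex 20.630 0.000 24.541
    endloop
  endfacet
  facet normal 0.0000 1.0000 0.0000
    outer loop
      vertex 20.630 8.558 0.000
      vertex 3.955 8.558 0.000
      vertex 3.955 8.558 24.541
    endloop
  endfacet
  facet normal 0.0000 1.0000 0.0000
    outer loop
      vertex 20.630 8.558 0.000
      vertex 3.955 8.558 24.541
      vertex 20.630 8.558 24.541
    endloop
  endfacet
  facet normal 1.0000 0.0000 0.0000
    outer loop
      vertex 3.955 8.558 0.000
      vertex 3.955 26.975 0.000
      vertex 3.955 26.975 24.541
    endloop
  endfacet
  facet normal 1.0000 0.0000 0.0000
    outer loop
      vertex 3.955 8.558 0.000
      vertex 3.955 26.975 24.541
      vertex 3.955 8.558 24.541
    endloop
  endfacet
  facet normal 0.0000 1.0000 0.0000
    outer loop
      vertex 3.955 26.975 0.000
      vertex 0.000 26.975 0.000
      vertex 0.000 26.975 24.541
    endloop
  endfacet
  facet normal 0.0000 1.0000 0.0000
    outer loop
      vertex 3.955 26.975 0.000
      vertex 0.000 26.975 24.541
      vertex 3.955 26.975 24.541
    endloop
  endfacet
  facet normal -1.0000 0.0000 0.0000
    outer loop
      vertex 0.000 26.975 0.000
      vertex 0.000 0.000 0.000
      vertex 0.000 0.000 24.541
    endloop
  endfacet
  facet normal -1.0000 0.0000 0.0000
    outer loop
      vertex 0.000 26.975 0.000
      vertex 0.000 0.000 24.541
      vertex 0.000 26.975 24.541
    endloop
  endfacet
endsolid part

The G0 Z moves step by Δz≈4.090 mm. Every layer's G1 loop is the same polygon, so the solid is a straight extrusion of it from z=0 to z≈24.5. Closing with flat bottom and top caps and triangulating gives 20 facets — an L-shaped prism: outer 20.6 × 27 mm, arm thicknesses ≈ 8.56 mm (horizontal) and 3.96 mm (vertical), extruded 24.5 mm in z.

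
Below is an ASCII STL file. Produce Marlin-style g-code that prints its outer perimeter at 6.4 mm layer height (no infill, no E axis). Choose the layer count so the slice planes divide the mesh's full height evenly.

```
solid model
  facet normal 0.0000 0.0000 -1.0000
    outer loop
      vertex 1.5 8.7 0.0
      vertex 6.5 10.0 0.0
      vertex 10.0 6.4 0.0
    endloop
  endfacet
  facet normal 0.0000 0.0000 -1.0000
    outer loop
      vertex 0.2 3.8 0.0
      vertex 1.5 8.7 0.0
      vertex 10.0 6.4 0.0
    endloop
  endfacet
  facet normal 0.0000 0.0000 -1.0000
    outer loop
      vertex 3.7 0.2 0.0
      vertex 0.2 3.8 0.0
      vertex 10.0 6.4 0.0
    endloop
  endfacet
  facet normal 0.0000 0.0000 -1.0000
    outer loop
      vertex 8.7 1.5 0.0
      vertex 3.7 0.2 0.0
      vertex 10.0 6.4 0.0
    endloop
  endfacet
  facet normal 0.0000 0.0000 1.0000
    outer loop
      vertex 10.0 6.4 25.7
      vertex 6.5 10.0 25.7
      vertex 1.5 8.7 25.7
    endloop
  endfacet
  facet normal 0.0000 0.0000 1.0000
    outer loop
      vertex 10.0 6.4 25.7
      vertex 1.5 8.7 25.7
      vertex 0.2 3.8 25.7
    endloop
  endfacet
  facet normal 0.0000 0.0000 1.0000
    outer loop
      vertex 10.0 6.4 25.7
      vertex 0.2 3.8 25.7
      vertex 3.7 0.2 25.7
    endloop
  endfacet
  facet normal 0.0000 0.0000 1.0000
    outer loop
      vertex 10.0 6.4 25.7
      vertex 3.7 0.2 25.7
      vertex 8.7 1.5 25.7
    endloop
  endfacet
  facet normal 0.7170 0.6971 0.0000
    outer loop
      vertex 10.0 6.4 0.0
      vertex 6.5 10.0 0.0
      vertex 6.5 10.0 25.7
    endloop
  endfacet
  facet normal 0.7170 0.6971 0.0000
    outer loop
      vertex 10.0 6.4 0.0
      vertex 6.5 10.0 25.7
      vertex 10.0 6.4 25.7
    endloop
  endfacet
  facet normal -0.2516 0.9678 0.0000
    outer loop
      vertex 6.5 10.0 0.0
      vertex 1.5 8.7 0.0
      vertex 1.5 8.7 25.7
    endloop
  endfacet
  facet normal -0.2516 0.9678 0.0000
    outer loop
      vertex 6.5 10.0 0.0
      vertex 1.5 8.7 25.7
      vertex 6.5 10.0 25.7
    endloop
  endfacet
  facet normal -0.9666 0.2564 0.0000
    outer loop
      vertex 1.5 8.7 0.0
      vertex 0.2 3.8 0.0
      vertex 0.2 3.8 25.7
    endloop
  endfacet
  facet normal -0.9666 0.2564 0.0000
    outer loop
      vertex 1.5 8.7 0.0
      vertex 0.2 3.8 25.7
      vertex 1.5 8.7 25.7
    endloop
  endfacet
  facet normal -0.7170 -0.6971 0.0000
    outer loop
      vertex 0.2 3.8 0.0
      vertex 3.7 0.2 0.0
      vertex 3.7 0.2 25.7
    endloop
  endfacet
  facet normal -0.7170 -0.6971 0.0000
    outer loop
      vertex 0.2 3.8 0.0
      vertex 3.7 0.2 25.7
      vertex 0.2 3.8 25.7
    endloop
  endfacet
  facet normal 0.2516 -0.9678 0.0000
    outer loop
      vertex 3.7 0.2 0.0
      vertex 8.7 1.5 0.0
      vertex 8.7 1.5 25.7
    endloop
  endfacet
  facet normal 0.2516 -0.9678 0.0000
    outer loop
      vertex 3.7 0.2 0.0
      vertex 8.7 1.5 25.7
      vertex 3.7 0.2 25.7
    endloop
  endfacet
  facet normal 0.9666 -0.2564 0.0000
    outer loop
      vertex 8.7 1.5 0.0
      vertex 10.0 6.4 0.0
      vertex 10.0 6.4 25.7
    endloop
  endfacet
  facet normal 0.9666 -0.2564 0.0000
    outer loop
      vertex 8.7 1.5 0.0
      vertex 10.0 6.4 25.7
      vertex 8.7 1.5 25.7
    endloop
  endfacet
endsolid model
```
; perimeter-only toolpath
G21 ; units = mm
G90 ; absolute positioning
G28 ; home
; layer 1
G0 Z6.4
G0 X10.0 Y6.4
G1 X6.5 Y10.0
G1 X1.5 Y8.7
G1 X0.2 Y3.8
G1 X3.7 Y0.2
G1 X8.7 Y1.5
G1 X10.0 Y6.4
; layer 2
G0 Z12.8
G0 X10.0 Y6.4
G1 X6.5 Y10.0
G1 X1.5 Y8.7
G1 X0.2 Y3.8
G1 X3.7 Y0.2
G1 X8.7 Y1.5
G1 X10.0 Y6.4
; layer 3
G0 Z19.3
G0 X10.0 Y6.4
G1 X6.5 Y10.0
G1 X1.5 Y8.7
G1 X0.2 Y3.8
G1 X3.7 Y0.2
G1 X8.7 Y1.5
G1 X10.0 Y6.4
; layer 4
G0 Z25.7
G0 X10.0 Y6.4
G1 X6.5 Y10.0
G1 X1.5 Y8.7
G1 X0.2 Y3.8
G1 X3.7 Y0.2
G1 X8.7 Y1.5
G1 X10.0 Y6.4
M2 ; end

The solid is a regular 6-sided prism (a cylinder approximated with 6 flat sides), circumscribed radius ≈ 5.1 mm, height ≈ 25.7 mm. Slicing at Δz = 6.4 mm — 4 equal slices spanning the solid's height, so layer i sits at z = i·h/4 — gives 4 non-empty perimeters. Each is a 6-segment closed polygon; G0 lifts to the layer z and rapids to the start vertex, then G1 traces the edges.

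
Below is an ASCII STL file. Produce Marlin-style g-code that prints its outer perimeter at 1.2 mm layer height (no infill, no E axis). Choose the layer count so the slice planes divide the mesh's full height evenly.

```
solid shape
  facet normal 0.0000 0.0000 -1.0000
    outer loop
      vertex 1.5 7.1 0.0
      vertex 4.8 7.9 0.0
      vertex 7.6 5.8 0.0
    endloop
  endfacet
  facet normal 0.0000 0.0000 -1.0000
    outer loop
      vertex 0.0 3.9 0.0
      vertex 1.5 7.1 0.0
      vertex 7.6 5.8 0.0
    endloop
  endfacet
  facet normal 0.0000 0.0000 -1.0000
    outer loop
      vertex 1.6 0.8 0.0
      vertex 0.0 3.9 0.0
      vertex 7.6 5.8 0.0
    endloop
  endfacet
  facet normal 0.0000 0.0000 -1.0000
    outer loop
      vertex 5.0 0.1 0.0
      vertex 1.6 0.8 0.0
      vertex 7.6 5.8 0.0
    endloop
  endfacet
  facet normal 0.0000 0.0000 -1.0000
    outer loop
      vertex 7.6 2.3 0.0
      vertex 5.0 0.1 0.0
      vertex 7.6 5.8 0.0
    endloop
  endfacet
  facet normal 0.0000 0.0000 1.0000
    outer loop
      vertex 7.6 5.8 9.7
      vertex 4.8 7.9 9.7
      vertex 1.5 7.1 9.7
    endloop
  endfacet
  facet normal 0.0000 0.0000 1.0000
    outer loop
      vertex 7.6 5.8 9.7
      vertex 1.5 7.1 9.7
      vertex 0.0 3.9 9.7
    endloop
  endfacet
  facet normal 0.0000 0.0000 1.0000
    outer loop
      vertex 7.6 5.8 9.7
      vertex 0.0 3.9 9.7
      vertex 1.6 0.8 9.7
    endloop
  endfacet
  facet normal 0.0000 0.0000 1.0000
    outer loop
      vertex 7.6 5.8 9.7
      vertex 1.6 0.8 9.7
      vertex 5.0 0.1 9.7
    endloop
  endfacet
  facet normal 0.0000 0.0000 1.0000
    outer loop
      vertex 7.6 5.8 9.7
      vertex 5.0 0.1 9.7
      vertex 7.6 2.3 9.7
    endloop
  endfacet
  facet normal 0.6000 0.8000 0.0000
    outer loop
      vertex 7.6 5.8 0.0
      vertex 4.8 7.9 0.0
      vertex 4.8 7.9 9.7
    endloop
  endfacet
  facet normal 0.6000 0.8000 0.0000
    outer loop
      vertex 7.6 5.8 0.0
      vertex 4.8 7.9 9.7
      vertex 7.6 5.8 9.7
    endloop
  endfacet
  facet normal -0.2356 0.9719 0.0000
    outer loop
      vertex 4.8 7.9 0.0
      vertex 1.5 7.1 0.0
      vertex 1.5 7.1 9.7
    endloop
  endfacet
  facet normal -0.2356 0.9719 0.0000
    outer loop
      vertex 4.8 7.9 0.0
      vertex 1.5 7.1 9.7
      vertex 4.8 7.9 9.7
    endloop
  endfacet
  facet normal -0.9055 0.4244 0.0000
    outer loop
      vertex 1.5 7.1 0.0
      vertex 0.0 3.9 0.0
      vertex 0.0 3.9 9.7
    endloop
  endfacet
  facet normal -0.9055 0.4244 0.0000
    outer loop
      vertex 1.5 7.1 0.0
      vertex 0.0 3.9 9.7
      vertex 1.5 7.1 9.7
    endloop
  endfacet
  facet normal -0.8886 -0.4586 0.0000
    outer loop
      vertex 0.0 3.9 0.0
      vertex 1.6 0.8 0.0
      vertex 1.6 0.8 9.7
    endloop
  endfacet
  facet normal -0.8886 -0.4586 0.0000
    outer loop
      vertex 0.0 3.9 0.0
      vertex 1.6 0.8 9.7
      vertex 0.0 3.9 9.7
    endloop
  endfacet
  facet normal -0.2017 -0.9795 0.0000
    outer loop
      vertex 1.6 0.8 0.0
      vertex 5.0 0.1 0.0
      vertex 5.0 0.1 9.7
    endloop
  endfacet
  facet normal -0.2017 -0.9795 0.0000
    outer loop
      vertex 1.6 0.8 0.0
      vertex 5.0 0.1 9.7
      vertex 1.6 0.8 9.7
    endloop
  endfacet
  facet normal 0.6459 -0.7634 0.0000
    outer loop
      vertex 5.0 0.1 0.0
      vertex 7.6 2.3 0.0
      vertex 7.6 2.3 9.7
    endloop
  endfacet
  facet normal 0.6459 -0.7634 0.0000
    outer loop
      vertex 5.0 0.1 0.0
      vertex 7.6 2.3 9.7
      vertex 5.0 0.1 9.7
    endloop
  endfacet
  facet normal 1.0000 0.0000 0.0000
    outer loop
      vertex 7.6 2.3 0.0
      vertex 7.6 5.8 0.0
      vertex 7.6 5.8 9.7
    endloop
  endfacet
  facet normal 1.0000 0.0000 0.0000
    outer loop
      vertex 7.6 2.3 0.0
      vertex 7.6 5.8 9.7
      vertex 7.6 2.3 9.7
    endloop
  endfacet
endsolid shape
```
; perimeter-only toolpath
G21 ; units = mm
G90 ; absolute positioning
G28 ; home
; layer 1
G0 Z1.2
G0 X7.6 Y5.8
G1 X4.8 Y7.9
G1 X1.5 Y7.1
G1 X0.0 Y3.9
G1 X1.6 Y0.8
G1 X5.0 Y0.1
G1 X7.6 Y2.3
G1 X7.6 Y5.8
; layer 2
G0 Z2.4
G0 X7.6 Y5.8
G1 X4.8 Y7.9
G1 X1.5 Y7.1
G1 X0.0 Y3.9
G1 X1.6 Y0.8
G1 X5.0 Y0.1
G1 X7.6 Y2.3
G1 X7.6 Y5.8
; layer 3
G0 Z3.6
G0 X7.6 Y5.8
G1 X4.8 Y7.9
G1 X1.5 Y7.1
G1 X0.0 Y3.9
G1 X1.6 Y0.8
G1 X5.0 Y0.1
G1 X7.6 Y2.3
G1 X7.6 Y5.8
; layer 4
G0 Z4.8
G0 X7.6 Y5.8
G1 X4.8 Y7.9
G1 X1.5 Y7.1
G1 X0.0 Y3.9
G1 X1.6 Y0.8
G1 X5.0 Y0.1
G1 X7.6 Y2.3
G1 X7.6 Y5.8
; layer 5
G0 Z6.1
G0 X7.6 Y5.8
G1 X4.8 Y7.9
G1 X1.5 Y7.1
G1 X0.0 Y3.9
G1 X1.6 Y0.8
G1 X5.0 Y0.1
G1 X7.6 Y2.3
G1 X7.6 Y5.8
; layer 6
G0 Z7.3
G0 X7.6 Y5.8
G1 X4.8 Y7.9
G1 X1.5 Y7.1
G1 X0.0 Y3.9
G1 X1.6 Y0.8
G1 X5.0 Y0.1
G1 X7.6 Y2.3
G1 X7.6 Y5.8
; layer 7
G0 Z8.5
G0 X7.6 Y5.8
G1 X4.8 Y7.9
G1 X1.5 Y7.1
G1 X0.0 Y3.9
G1 X1.6 Y0.8
G1 X5.0 Y0.1
G1 X7.6 Y2.3
G1 X7.6 Y5.8
; layer 8
G0 Z9.7
G0 X7.6 Y5.8
G1 X4.8 Y7.9
G1 X1.5 Y7.1
G1 X0.0 Y3.9
G1 X1.6 Y0.8
G1 X5.0 Y0.1
G1 X7.6 Y2.3
G1 X7.6 Y5.8
M2 ; end

The solid is a regular 7-sided prism (a cylinder approximated with 7 flat sides), circumscribed radius ≈ 4 mm, height ≈ 9.7 mm. Slicing at Δz = 1.2 mm — 8 equal slices spanning the solid's height, so layer i sits at z = i·h/8 — gives 8 non-empty perimeters. Each is a 7-segment closed polygon; G0 lifts to the layer z and rapids to the start vertex, then G1 traces the edges.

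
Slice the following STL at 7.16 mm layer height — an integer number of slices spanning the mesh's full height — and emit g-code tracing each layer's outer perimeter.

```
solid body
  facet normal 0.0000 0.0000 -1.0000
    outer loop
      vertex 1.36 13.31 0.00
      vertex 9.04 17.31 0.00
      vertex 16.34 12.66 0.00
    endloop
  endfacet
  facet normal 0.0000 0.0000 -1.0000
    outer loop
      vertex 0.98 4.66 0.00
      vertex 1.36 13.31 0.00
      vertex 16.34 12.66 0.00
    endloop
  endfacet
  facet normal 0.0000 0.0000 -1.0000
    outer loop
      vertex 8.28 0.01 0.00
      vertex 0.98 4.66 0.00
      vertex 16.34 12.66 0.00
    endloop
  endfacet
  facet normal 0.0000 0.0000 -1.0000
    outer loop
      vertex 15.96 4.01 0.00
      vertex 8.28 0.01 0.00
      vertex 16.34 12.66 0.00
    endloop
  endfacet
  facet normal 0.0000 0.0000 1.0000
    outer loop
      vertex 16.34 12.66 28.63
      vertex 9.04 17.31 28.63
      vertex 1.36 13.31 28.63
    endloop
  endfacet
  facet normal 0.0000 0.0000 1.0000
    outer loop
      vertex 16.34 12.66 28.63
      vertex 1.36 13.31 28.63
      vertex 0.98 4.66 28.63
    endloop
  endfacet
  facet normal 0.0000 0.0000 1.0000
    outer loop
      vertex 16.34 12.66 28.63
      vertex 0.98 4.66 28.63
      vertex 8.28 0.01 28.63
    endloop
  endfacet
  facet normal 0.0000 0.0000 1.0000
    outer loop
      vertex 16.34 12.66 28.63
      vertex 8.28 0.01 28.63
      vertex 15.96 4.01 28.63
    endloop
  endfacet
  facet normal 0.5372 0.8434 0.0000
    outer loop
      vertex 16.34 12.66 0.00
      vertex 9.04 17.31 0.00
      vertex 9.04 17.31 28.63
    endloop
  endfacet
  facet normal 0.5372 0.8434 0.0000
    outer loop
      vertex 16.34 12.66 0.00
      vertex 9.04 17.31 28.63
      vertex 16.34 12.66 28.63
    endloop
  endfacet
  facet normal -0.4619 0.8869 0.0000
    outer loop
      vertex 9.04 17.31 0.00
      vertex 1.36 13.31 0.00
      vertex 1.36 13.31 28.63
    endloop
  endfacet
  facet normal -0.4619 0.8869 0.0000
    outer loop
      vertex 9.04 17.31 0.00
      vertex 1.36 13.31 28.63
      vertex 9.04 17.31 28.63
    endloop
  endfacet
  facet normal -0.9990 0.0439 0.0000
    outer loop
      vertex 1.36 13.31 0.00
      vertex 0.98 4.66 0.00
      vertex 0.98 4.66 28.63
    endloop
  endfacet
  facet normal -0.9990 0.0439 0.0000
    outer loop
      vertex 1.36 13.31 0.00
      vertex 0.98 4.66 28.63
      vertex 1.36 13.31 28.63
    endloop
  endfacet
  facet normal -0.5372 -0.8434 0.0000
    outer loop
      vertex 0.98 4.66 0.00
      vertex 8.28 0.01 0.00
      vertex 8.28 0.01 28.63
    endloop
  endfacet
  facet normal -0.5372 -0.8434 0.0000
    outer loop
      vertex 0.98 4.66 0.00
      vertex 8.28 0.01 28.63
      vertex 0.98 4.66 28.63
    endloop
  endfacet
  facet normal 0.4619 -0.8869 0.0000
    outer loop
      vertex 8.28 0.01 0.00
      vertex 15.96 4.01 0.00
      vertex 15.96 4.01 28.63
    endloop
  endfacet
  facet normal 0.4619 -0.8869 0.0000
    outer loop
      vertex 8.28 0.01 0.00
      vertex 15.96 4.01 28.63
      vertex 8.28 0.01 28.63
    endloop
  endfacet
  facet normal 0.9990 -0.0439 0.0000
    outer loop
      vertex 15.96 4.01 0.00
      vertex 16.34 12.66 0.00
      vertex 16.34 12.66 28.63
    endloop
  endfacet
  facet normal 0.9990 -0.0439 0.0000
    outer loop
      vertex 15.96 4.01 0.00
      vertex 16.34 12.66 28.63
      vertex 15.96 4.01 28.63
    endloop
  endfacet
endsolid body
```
; perimeter-only toolpath
G21 ; units = mm
G90 ; absolute positioning
G28 ; home
; layer 1
G0 Z7.16
G0 X16.34 Y12.66
G1 X9.04 Y17.31
G1 X1.36 Y13.31
G1 X0.98 Y4.66
G1 X8.28 Y0.01
G1 X15.96 Y4.01
G1 X16.34 Y12.66
; layer 2
G0 Z14.31
G0 X16.34 Y12.66
G1 X9.04 Y17.31
G1 X1.36 Y13.31
G1 X0.98 Y4.66
G1 X8.28 Y0.01
G1 X15.96 Y4.01
G1 X16.34 Y12.66
; layer 3
G0 Z21.47
G0 X16.34 Y12.66
G1 X9.04 Y17.31
G1 X1.36 Y13.31
G1 X0.98 Y4.66
G1 X8.28 Y0.01
G1 X15.96 Y4.01
G1 X16.34 Y12.66
; layer 4
G0 Z28.63
G0 X16.34 Y12.66
G1 X9.04 Y17.31
G1 X1.36 Y13.31
G1 X0.98 Y4.66
G1 X8.28 Y0.01
G1 X15.96 Y4.01
G1 X16.34 Y12.66
M2 ; end

The solid is a regular 6-sided prism (a cylinder approximated with 6 flat sides), circumscribed radius ≈ 8.66 mm, height ≈ 28.6 mm. Slicing at Δz = 7.16 mm — 4 equal slices spanning the solid's height, so layer i sits at z = i·h/4 — gives 4 non-empty perimeters. Each is a 6-segment closed polygon; G0 lifts to the layer z and rapids to the start vertex, then G1 traces the edges.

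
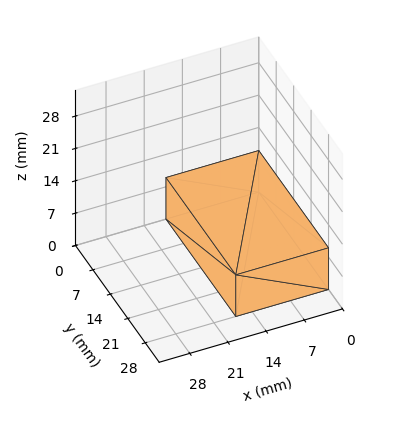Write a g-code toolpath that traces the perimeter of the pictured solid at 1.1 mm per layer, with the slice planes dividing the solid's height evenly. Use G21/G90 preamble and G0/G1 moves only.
Reading the render: the shape is a rectangular box, roughly 17 × 28 mm footprint and 9 mm tall (dimensions read to the nearest mm from the axis ticks). For the g-code, the solid's height is divided into equal slices at the stated Δz and each level perimeter traced with G1 moves after a G0 lift.

; perimeter-only toolpath
G21 ; units = mm
G90 ; absolute positioning
G28 ; home
; layer 1
G0 Z1.1
G0 X0.0 Y0.0
G1 X17.0 Y0.0
G1 X17.0 Y28.0
G1 X0.0 Y28.0
G1 X0.0 Y0.0
; layer 2
G0 Z2.2
G0 X0.0 Y0.0
G1 X17.0 Y0.0
G1 X17.0 Y28.0
G1 X0.0 Y28.0
G1 X0.0 Y0.0
; layer 3
G0 Z3.4
G0 X0.0 Y0.0
G1 X17.0 Y0.0
G1 X17.0 Y28.0
G1 X0.0 Y28.0
G1 X0.0 Y0.0
; layer 4
G0 Z4.5
G0 X0.0 Y0.0
G1 X17.0 Y0.0
G1 X17.0 Y28.0
G1 X0.0 Y28.0
G1 X0.0 Y0.0
; layer 5
G0 Z5.6
G0 X0.0 Y0.0
G1 X17.0 Y0.0
G1 X17.0 Y28.0
G1 X0.0 Y28.0
G1 X0.0 Y0.0
; layer 6
G0 Z6.8
G0 X0.0 Y0.0
G1 X17.0 Y0.0
G1 X17.0 Y28.0
G1 X0.0 Y28.0
G1 X0.0 Y0.0
; layer 7
G0 Z7.9
G0 X0.0 Y0.0
G1 X17.0 Y0.0
G1 X17.0 Y28.0
G1 X0.0 Y28.0
G1 X0.0 Y0.0
; layer 8
G0 Z9.0
G0 X0.0 Y0.0
G1 X17.0 Y0.0
G1 X17.0 Y28.0
G1 X0.0 Y28.0
G1 X0.0 Y0.0
M2 ; end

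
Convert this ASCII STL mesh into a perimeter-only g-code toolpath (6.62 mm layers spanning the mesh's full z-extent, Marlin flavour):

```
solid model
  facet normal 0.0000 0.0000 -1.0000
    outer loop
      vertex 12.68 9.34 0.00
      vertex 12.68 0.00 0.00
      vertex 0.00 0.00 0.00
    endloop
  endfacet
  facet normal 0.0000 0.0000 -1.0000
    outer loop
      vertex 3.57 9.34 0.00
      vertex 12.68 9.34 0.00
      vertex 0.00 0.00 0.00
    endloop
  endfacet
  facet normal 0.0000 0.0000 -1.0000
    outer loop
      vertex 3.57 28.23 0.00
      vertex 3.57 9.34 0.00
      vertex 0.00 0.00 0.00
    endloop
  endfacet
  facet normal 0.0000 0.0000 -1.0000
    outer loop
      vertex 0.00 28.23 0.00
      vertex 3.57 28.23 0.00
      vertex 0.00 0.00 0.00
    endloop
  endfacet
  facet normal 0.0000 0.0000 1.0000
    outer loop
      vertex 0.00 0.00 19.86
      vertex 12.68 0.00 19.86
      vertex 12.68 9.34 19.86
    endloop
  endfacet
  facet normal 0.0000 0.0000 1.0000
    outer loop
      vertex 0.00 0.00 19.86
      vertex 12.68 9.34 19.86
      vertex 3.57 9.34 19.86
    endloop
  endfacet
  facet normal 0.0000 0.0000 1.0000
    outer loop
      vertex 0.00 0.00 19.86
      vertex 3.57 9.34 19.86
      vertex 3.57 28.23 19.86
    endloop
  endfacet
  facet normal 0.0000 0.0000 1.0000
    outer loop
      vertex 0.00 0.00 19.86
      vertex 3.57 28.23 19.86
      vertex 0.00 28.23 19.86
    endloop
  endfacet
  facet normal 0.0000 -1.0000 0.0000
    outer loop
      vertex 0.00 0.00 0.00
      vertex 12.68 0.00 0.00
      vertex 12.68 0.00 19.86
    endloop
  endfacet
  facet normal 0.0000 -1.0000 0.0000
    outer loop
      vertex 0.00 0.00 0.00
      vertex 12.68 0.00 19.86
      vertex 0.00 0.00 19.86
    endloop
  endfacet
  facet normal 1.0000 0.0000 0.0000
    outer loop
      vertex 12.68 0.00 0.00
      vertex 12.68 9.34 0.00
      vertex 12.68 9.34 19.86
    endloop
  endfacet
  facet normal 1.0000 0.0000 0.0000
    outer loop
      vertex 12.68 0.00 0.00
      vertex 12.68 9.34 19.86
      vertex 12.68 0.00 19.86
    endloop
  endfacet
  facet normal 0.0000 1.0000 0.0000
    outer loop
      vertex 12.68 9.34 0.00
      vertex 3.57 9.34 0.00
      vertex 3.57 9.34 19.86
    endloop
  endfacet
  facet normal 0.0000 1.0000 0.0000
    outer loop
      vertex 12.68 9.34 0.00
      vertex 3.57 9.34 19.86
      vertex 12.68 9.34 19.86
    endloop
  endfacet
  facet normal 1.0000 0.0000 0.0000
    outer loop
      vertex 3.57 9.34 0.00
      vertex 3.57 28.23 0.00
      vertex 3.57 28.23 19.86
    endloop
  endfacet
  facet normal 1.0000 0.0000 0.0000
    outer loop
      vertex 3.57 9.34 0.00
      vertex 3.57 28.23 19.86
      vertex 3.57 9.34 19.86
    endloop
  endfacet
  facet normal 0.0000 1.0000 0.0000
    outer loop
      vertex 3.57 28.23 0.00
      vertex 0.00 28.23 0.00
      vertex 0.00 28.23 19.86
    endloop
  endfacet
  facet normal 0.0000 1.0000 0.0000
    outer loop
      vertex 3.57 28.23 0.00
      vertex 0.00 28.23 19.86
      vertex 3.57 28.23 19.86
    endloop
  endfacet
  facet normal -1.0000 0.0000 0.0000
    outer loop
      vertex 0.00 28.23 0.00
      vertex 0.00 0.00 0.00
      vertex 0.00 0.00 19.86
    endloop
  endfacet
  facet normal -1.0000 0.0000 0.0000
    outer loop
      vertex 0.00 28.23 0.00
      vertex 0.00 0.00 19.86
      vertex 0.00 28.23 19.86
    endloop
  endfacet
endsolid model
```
; perimeter-only toolpath
G21 ; units = mm
G90 ; absolute positioning
G28 ; home
; layer 1
G0 Z6.62
G0 X0.00 Y0.00
G1 X12.68 Y0.00
G1 X12.68 Y9.34
G1 X3.57 Y9.34
G1 X3.57 Y28.23
G1 X0.00 Y28.23
G1 X0.00 Y0.00
; layer 2
G0 Z13.24
G0 X0.00 Y0.00
G1 X12.68 Y0.00
G1 X12.68 Y9.34
G1 X3.57 Y9.34
G1 X3.57 Y28.23
G1 X0.00 Y28.23
G1 X0.00 Y0.00
; layer 3
G0 Z19.86
G0 X0.00 Y0.00
G1 X12.68 Y0.00
G1 X12.68 Y9.34
G1 X3.57 Y9.34
G1 X3.57 Y28.23
G1 X0.00 Y28.23
G1 X0.00 Y0.00
M2 ; end

The solid is an L-shaped prism: outer 12.7 × 28.2 mm, arm thicknesses ≈ 9.34 mm (horizontal) and 3.57 mm (vertical), extruded 19.9 mm in z. Slicing at Δz = 6.62 mm — 3 equal slices spanning the solid's height, so layer i sits at z = i·h/3 — gives 3 non-empty perimeters. Each is a 6-segment closed polygon; G0 lifts to the layer z and rapids to the start vertex, then G1 traces the edges.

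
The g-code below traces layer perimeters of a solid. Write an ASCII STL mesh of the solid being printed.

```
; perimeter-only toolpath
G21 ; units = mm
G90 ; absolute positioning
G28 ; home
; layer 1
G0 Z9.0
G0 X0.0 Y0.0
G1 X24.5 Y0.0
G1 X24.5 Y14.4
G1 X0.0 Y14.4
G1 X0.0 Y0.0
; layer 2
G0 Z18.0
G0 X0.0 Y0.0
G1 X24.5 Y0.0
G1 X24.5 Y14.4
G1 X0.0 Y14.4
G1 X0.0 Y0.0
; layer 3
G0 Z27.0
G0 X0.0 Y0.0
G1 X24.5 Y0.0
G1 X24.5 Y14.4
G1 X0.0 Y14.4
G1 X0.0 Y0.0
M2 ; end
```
solid part
  facet normal 0.0000 0.0000 -1.0000
    outer loop
      vertex 24.5 14.4 0.0
      vertex 24.5 0.0 0.0
      vertex 0.0 0.0 0.0
    endloop
  endfacet
  facet normal 0.0000 0.0000 -1.0000
    outer loop
      vertex 0.0 14.4 0.0
      vertex 24.5 14.4 0.0
      vertex 0.0 0.0 0.0
    endloop
  endfacet
  facet normal 0.0000 0.0000 1.0000
    outer loop
      vertex 0.0 0.0 27.0
      vertex 24.5 0.0 27.0
      vertex 24.5 14.4 27.0
    endloop
  endfacet
  facet normal 0.0000 0.0000 1.0000
    outer loop
      vertex 0.0 0.0 27.0
      vertex 24.5 14.4 27.0
      vertex 0.0 14.4 27.0
    endloop
  endfacet
  facet normal 0.0000 -1.0000 0.0000
    outer loop
      vertex 0.0 0.0 0.0
      vertex 24.5 0.0 0.0
      vertex 24.5 0.0 27.0
    endloop
  endfacet
  facet normal 0.0000 -1.0000 0.0000
    outer loop
      vertex 0.0 0.0 0.0
      vertex 24.5 0.0 27.0
      vertex 0.0 0.0 27.0
    endloop
  endfacet
  facet normal 0.0000 1.0000 0.0000
    outer loop
      vertex 24.5 14.4 27.0
      vertex 24.5 14.4 0.0
      vertex 0.0 14.4 0.0
    endloop
  endfacet
  facet normal 0.0000 1.0000 0.0000
    outer loop
      vertex 0.0 14.4 27.0
      vertex 24.5 14.4 27.0
      vertex 0.0 14.4 0.0
    endloop
  endfacet
  facet normal -1.0000 0.0000 0.0000
    outer loop
      vertex 0.0 14.4 27.0
      vertex 0.0 14.4 0.0
      vertex 0.0 0.0 0.0
    endloop
  endfacet
  facet normal -1.0000 0.0000 0.0000
    outer loop
      vertex 0.0 0.0 27.0
      vertex 0.0 14.4 27.0
      vertex 0.0 0.0 0.0
    endloop
  endfacet
  facet normal 1.0000 0.0000 0.0000
    outer loop
      vertex 24.5 0.0 0.0
      vertex 24.5 14.4 0.0
      vertex 24.5 14.4 27.0
    endloop
  endfacet
  facet normal 1.0000 0.0000 0.0000
    outer loop
      vertex 24.5 0.0 0.0
      vertex 24.5 14.4 27.0
      vertex 24.5 0.0 27.0
    endloop
  endfacet
endsolid part

The G0 Z moves step by Δz≈9.0 mm. Every layer's G1 loop is the same polygon, so the solid is a straight extrusion of it from z=0 to z≈27. Closing with flat bottom and top caps and triangulating gives 12 facets — a rectangular box, roughly 24.5 × 14.4 mm footprint and 27 mm tall.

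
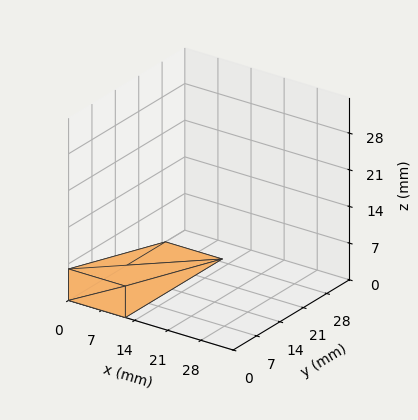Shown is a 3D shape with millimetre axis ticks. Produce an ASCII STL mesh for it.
Reading the render: the shape is a wedge (ramp): 12 × 29 mm base, rising to 6 mm along the y=0 edge and sloping linearly to z=0 at y=29 (dimensions read to the nearest mm from the axis ticks). For the STL, each face is triangulated and given an outward normal.

solid part
  facet normal 0.0000 0.0000 -1.0000
    outer loop
      vertex 12.00 29.00 0.00
      vertex 12.00 0.00 0.00
      vertex 0.00 0.00 0.00
    endloop
  endfacet
  facet normal 0.0000 0.0000 -1.0000
    outer loop
      vertex 0.00 29.00 0.00
      vertex 12.00 29.00 0.00
      vertex 0.00 0.00 0.00
    endloop
  endfacet
  facet normal 0.0000 -1.0000 0.0000
    outer loop
      vertex 0.00 0.00 0.00
      vertex 12.00 0.00 0.00
      vertex 12.00 0.00 6.00
    endloop
  endfacet
  facet normal 0.0000 -1.0000 0.0000
    outer loop
      vertex 0.00 0.00 0.00
      vertex 12.00 0.00 6.00
      vertex 0.00 0.00 6.00
    endloop
  endfacet
  facet normal 0.0000 0.2026 0.9793
    outer loop
      vertex 0.00 0.00 6.00
      vertex 12.00 0.00 6.00
      vertex 12.00 29.00 0.00
    endloop
  endfacet
  facet normal 0.0000 0.2026 0.9793
    outer loop
      vertex 0.00 0.00 6.00
      vertex 12.00 29.00 0.00
      vertex 0.00 29.00 0.00
    endloop
  endfacet
  facet normal -1.0000 0.0000 0.0000
    outer loop
      vertex 0.00 0.00 6.00
      vertex 0.00 29.00 0.00
      vertex 0.00 0.00 0.00
    endloop
  endfacet
  facet normal 1.0000 0.0000 0.0000
    outer loop
      vertex 12.00 0.00 0.00
      vertex 12.00 29.00 0.00
      vertex 12.00 0.00 6.00
    endloop
  endfacet
endsolid part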